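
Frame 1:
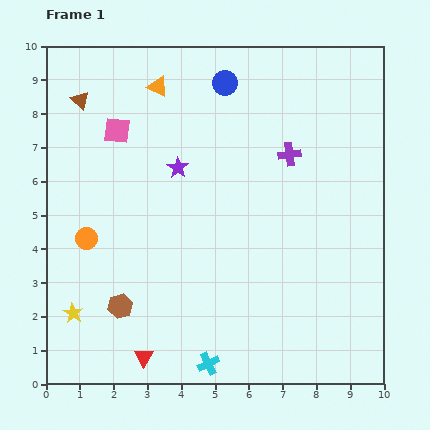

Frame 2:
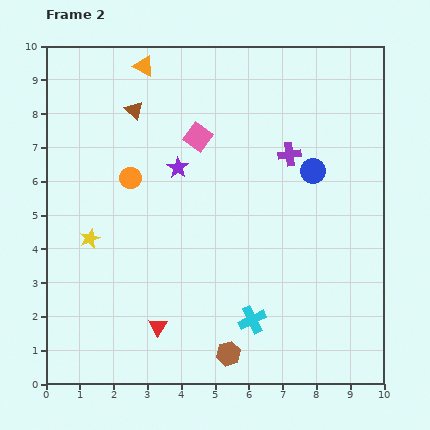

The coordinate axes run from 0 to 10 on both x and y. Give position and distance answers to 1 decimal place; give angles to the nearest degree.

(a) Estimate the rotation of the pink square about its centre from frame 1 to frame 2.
30° clockwise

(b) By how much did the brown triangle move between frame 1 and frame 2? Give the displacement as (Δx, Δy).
(1.6, -0.3)

The brown triangle was at (1.0, 8.4) in frame 1 and (2.6, 8.1) in frame 2.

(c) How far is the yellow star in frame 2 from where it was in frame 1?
2.3

The yellow star moved from (0.8, 2.1) to (1.3, 4.3), a distance of √(0.5² + 2.2²) ≈ 2.3.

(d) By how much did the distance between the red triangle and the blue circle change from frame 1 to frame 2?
-1.9

Distance in frame 1: 8.4. Distance in frame 2: 6.5.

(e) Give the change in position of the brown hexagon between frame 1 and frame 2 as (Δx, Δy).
(3.2, -1.4)

The brown hexagon was at (2.2, 2.3) in frame 1 and (5.4, 0.9) in frame 2.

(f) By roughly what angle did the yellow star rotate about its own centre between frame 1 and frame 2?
20° clockwise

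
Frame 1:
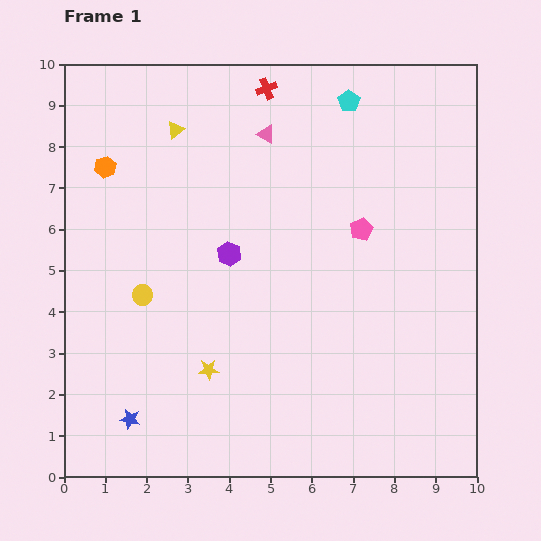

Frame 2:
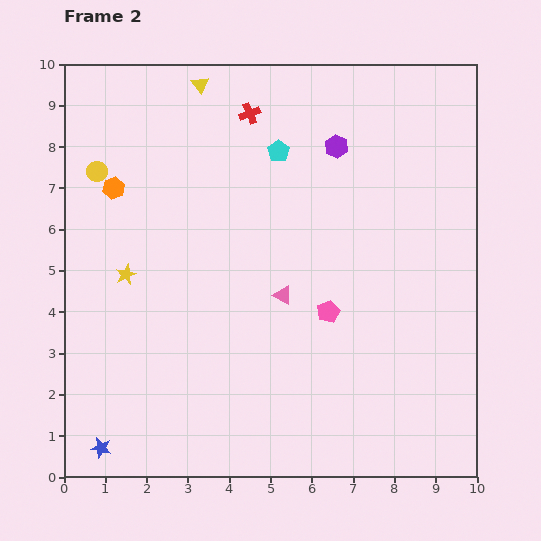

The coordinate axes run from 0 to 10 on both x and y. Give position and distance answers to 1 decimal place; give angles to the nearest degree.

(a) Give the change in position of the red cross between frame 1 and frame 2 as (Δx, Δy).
(-0.4, -0.6)

The red cross was at (4.9, 9.4) in frame 1 and (4.5, 8.8) in frame 2.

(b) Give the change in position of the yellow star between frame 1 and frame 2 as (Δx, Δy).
(-2.0, 2.3)

The yellow star was at (3.5, 2.6) in frame 1 and (1.5, 4.9) in frame 2.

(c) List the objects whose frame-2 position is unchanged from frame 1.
none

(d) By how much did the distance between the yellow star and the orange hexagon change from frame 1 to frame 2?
-3.4

Distance in frame 1: 5.5. Distance in frame 2: 2.1.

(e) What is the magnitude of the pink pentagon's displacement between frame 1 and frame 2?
2.2

The pink pentagon moved from (7.2, 6.0) to (6.4, 4.0), a distance of √(0.8² + 2.0²) ≈ 2.2.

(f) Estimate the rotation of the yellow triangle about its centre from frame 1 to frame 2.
30° counter-clockwise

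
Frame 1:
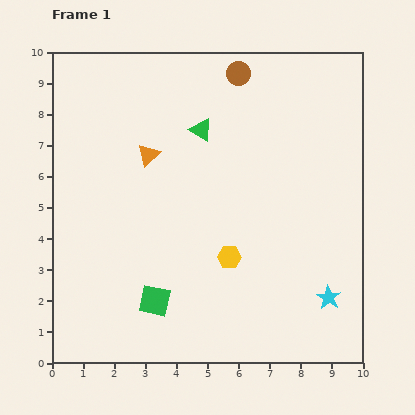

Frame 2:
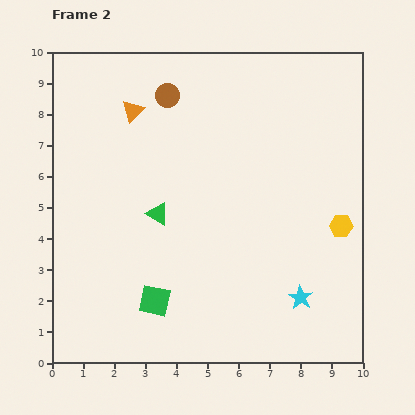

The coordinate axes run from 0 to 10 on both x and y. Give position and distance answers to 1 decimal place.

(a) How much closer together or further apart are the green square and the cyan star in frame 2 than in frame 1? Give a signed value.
-0.9

Distance in frame 1: 5.6. Distance in frame 2: 4.7.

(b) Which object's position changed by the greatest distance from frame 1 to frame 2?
the yellow hexagon

(moved 3.7; next 3.0)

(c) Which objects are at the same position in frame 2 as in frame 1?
the green square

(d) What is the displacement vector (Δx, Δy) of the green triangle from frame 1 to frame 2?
(-1.4, -2.7)

The green triangle was at (4.8, 7.5) in frame 1 and (3.4, 4.8) in frame 2.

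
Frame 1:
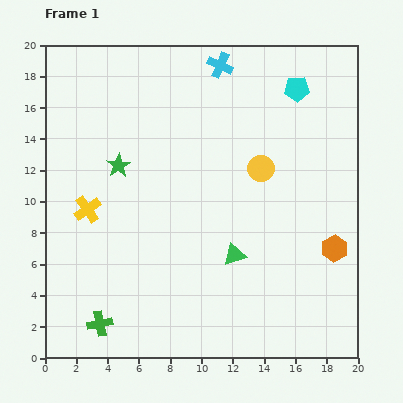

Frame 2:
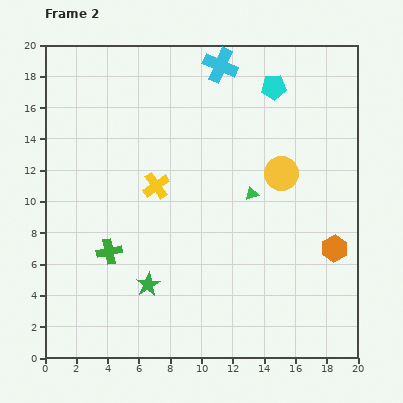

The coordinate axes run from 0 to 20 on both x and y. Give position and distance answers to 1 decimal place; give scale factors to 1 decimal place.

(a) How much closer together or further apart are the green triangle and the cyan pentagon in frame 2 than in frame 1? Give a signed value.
-4.4

Distance in frame 1: 11.3. Distance in frame 2: 6.9.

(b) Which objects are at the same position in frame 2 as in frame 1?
the cyan cross, the orange hexagon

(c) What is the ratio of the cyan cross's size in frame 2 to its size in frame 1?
1.4×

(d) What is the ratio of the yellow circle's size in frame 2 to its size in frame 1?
1.3×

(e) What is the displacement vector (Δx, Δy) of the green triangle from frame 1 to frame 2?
(1.1, 3.9)

The green triangle was at (12.1, 6.6) in frame 1 and (13.2, 10.5) in frame 2.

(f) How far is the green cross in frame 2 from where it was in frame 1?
4.6

The green cross moved from (3.5, 2.2) to (4.1, 6.8), a distance of √(0.6² + 4.6²) ≈ 4.6.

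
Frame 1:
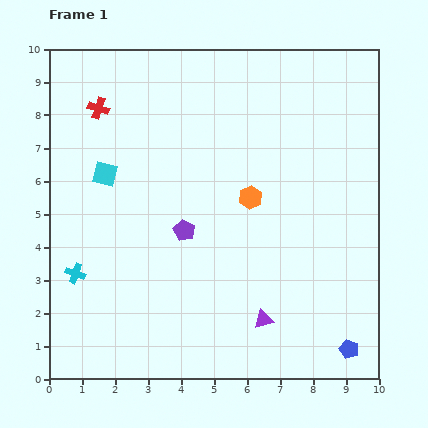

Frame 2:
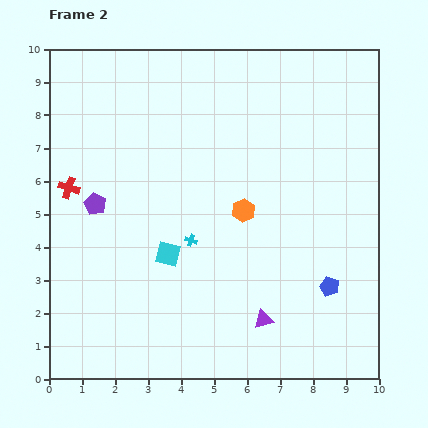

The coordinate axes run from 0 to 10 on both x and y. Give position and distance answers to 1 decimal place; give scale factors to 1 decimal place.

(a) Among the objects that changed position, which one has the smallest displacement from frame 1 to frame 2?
the orange hexagon

(moved 0.4)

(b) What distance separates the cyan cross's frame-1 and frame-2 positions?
3.6

The cyan cross moved from (0.8, 3.2) to (4.3, 4.2), a distance of √(3.5² + 1.0²) ≈ 3.6.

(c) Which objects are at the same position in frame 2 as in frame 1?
the purple triangle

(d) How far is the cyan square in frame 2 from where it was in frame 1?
3.1

The cyan square moved from (1.7, 6.2) to (3.6, 3.8), a distance of √(1.9² + 2.4²) ≈ 3.1.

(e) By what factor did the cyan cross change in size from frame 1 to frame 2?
0.6×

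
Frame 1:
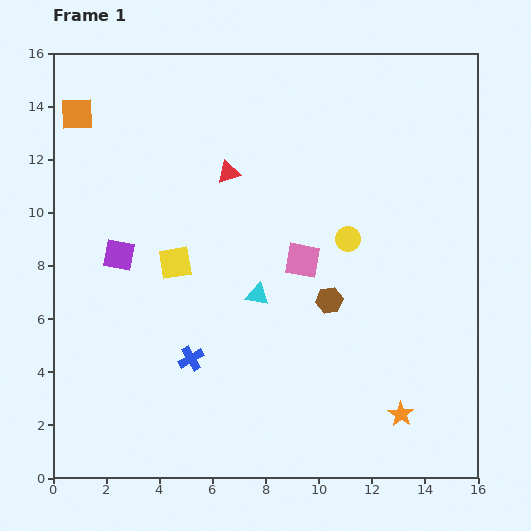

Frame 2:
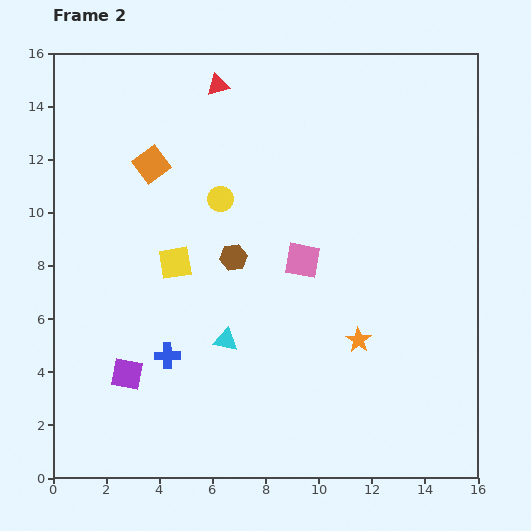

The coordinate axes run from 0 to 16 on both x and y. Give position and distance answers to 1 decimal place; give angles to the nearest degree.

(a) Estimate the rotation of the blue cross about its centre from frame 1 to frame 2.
29° clockwise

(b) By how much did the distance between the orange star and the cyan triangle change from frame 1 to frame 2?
-2.0

Distance in frame 1: 7.0. Distance in frame 2: 5.0.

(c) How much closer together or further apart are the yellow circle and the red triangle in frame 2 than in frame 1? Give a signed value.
-0.8

Distance in frame 1: 5.1. Distance in frame 2: 4.3.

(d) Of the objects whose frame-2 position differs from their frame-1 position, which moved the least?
the blue cross

(moved 0.9)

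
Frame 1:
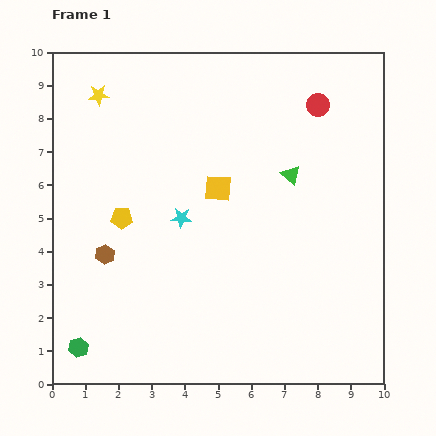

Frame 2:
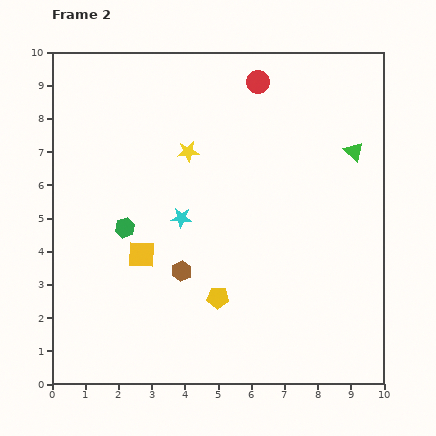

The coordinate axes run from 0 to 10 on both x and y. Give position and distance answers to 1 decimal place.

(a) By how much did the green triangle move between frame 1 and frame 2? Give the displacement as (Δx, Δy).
(1.9, 0.7)

The green triangle was at (7.2, 6.3) in frame 1 and (9.1, 7.0) in frame 2.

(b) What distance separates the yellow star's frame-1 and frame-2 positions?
3.2

The yellow star moved from (1.4, 8.7) to (4.1, 7.0), a distance of √(2.7² + 1.7²) ≈ 3.2.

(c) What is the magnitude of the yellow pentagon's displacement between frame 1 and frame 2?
3.8

The yellow pentagon moved from (2.1, 5.0) to (5.0, 2.6), a distance of √(2.9² + 2.4²) ≈ 3.8.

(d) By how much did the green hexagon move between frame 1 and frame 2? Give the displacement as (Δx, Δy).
(1.4, 3.6)

The green hexagon was at (0.8, 1.1) in frame 1 and (2.2, 4.7) in frame 2.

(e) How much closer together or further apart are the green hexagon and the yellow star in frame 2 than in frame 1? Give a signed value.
-4.6

Distance in frame 1: 7.6. Distance in frame 2: 3.0.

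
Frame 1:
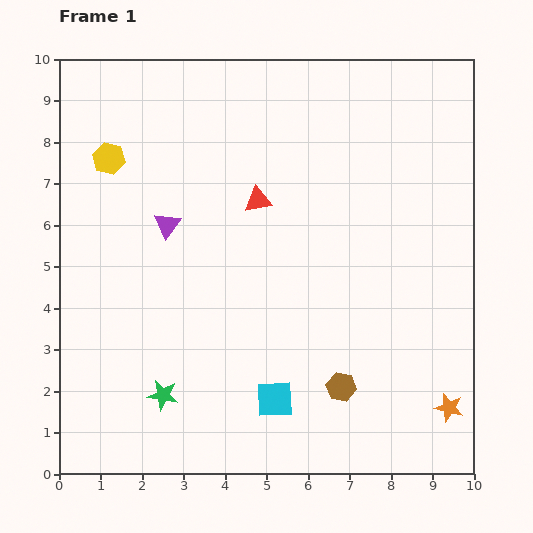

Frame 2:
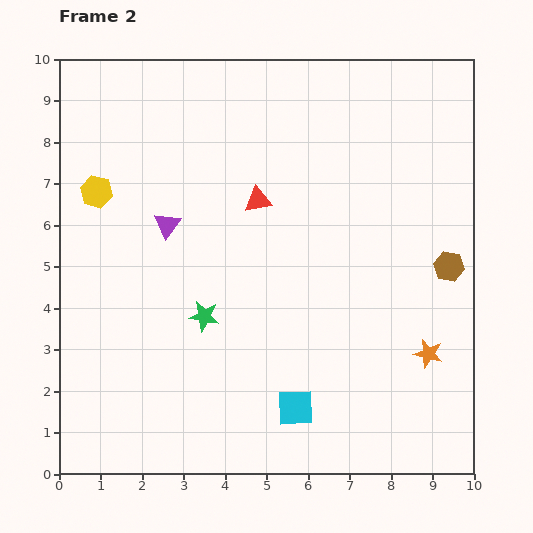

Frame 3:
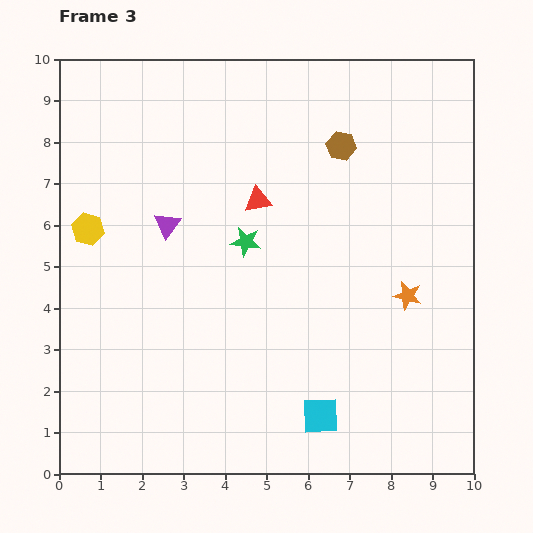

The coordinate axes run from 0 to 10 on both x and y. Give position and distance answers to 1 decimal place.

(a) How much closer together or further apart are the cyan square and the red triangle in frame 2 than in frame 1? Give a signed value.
+0.3

Distance in frame 1: 4.8. Distance in frame 2: 5.1.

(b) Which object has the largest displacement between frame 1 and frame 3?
the brown hexagon

(moved 5.8; next 4.2)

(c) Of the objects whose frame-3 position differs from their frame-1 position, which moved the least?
the cyan square

(moved 1.2)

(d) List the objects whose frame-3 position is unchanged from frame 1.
the purple triangle, the red triangle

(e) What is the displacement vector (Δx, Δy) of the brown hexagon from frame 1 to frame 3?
(0.0, 5.8)

The brown hexagon was at (6.8, 2.1) in frame 1 and (6.8, 7.9) in frame 3.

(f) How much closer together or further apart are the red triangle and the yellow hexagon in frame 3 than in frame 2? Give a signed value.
+0.3

Distance in frame 2: 3.9. Distance in frame 3: 4.2.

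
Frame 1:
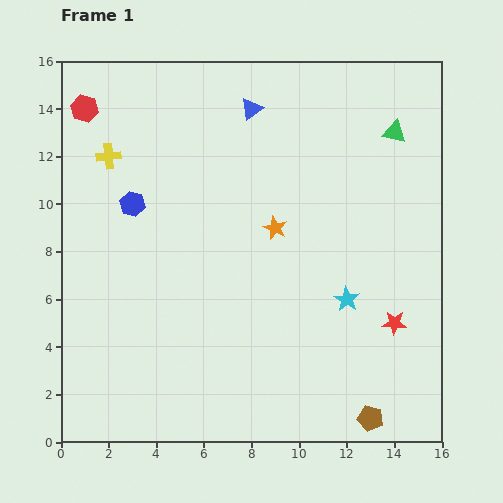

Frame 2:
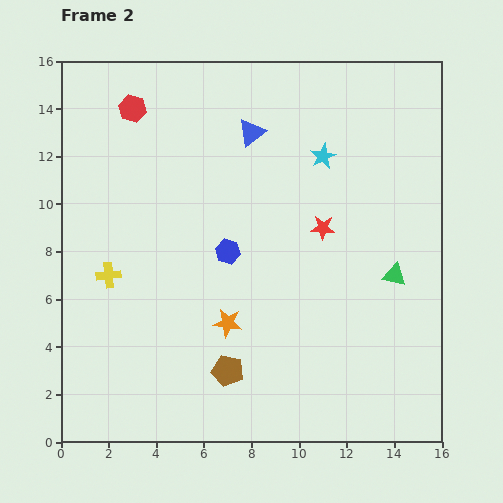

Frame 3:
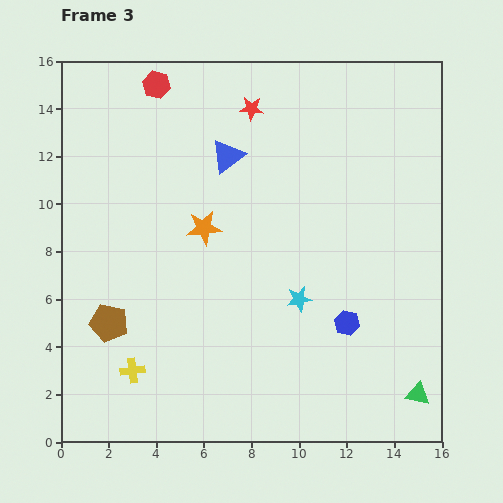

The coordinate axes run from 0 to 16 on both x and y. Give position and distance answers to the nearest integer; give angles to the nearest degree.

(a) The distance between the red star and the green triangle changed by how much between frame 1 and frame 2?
-4

Distance in frame 1: 8. Distance in frame 2: 4.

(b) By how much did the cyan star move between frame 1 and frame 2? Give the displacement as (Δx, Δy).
(-1, 6)

The cyan star was at (12, 6) in frame 1 and (11, 12) in frame 2.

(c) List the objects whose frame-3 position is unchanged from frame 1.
none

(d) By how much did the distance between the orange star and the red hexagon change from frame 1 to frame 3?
-3

Distance in frame 1: 9. Distance in frame 3: 6.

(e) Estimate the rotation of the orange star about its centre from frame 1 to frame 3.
30° counter-clockwise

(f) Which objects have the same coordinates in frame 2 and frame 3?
none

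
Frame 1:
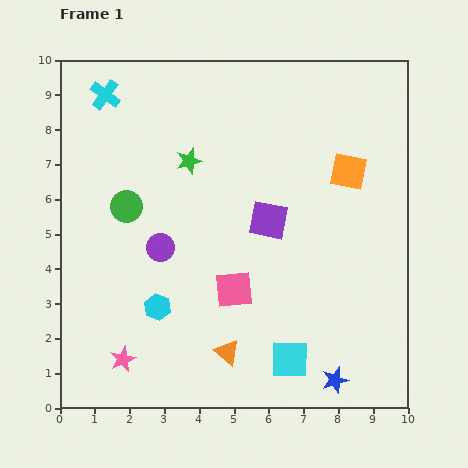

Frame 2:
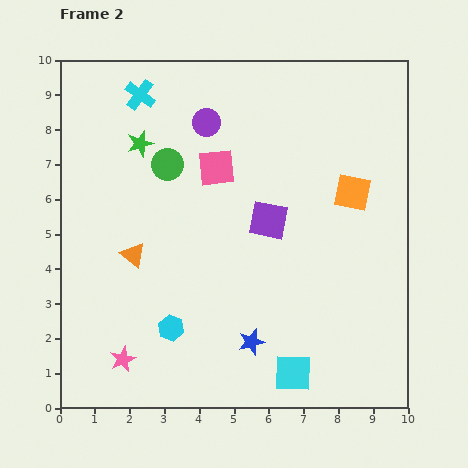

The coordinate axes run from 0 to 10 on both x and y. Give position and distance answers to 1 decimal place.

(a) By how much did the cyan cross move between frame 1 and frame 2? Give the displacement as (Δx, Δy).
(1.0, 0.0)

The cyan cross was at (1.3, 9.0) in frame 1 and (2.3, 9.0) in frame 2.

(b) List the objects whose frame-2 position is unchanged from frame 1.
the purple square, the pink star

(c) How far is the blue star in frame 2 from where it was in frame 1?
2.6

The blue star moved from (7.9, 0.8) to (5.5, 1.9), a distance of √(2.4² + 1.1²) ≈ 2.6.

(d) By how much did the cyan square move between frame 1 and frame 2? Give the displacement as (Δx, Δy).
(0.1, -0.4)

The cyan square was at (6.6, 1.4) in frame 1 and (6.7, 1.0) in frame 2.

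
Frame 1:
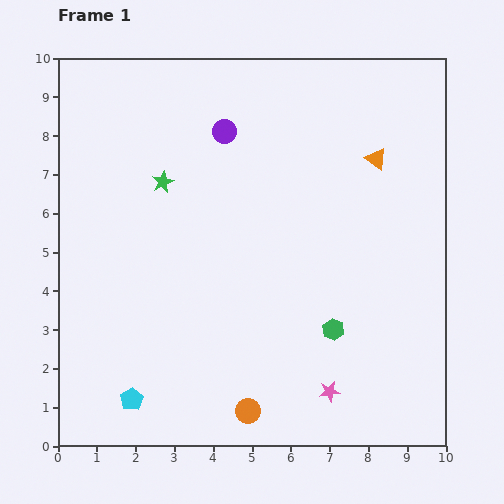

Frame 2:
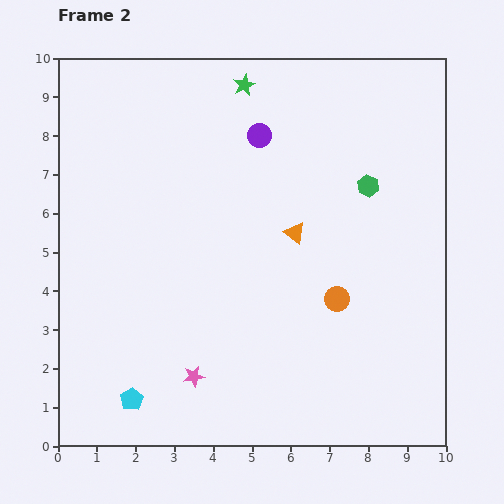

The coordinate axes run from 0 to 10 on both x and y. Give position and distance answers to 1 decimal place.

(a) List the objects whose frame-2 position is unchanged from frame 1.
the cyan pentagon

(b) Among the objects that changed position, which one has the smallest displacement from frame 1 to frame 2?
the purple circle

(moved 0.9)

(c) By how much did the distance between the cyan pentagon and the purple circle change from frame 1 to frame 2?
+0.3

Distance in frame 1: 7.3. Distance in frame 2: 7.6.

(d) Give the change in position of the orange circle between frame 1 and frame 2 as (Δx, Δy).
(2.3, 2.9)

The orange circle was at (4.9, 0.9) in frame 1 and (7.2, 3.8) in frame 2.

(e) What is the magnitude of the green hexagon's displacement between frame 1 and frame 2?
3.8

The green hexagon moved from (7.1, 3.0) to (8.0, 6.7), a distance of √(0.9² + 3.7²) ≈ 3.8.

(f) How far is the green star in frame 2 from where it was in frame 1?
3.3

The green star moved from (2.7, 6.8) to (4.8, 9.3), a distance of √(2.1² + 2.5²) ≈ 3.3.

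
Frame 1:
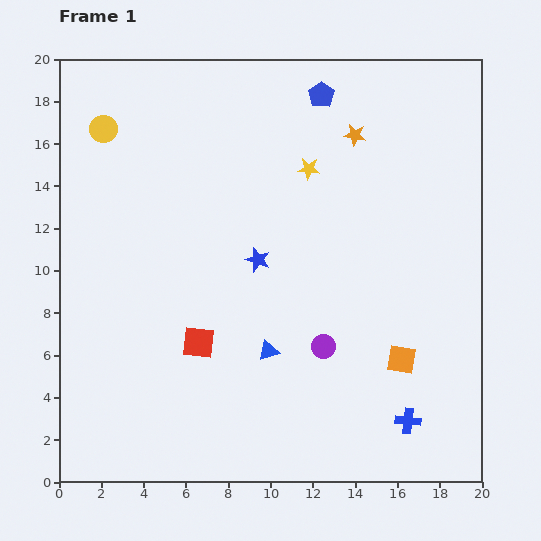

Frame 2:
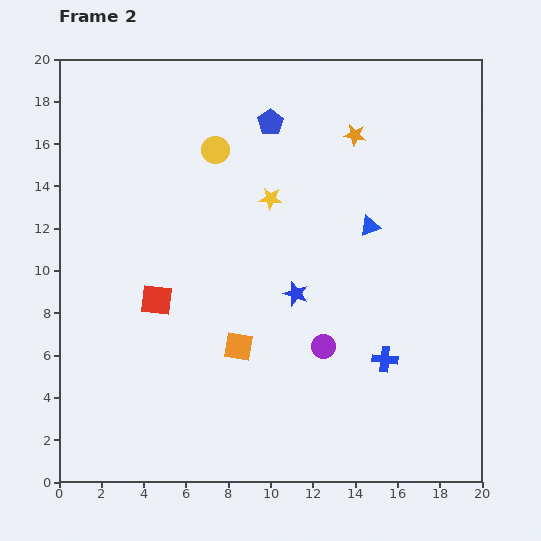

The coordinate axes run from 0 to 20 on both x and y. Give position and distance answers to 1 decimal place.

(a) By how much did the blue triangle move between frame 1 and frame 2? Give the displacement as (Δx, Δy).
(4.8, 5.9)

The blue triangle was at (9.9, 6.2) in frame 1 and (14.7, 12.1) in frame 2.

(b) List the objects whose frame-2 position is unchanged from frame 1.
the purple circle, the orange star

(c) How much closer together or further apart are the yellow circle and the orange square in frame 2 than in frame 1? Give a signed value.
-8.4

Distance in frame 1: 17.8. Distance in frame 2: 9.4.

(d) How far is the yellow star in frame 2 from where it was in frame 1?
2.3

The yellow star moved from (11.8, 14.8) to (10.0, 13.4), a distance of √(1.8² + 1.4²) ≈ 2.3.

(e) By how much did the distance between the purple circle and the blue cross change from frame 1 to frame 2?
-2.3

Distance in frame 1: 5.3. Distance in frame 2: 3.0.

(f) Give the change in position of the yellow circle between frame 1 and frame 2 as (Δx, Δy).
(5.3, -1.0)

The yellow circle was at (2.1, 16.7) in frame 1 and (7.4, 15.7) in frame 2.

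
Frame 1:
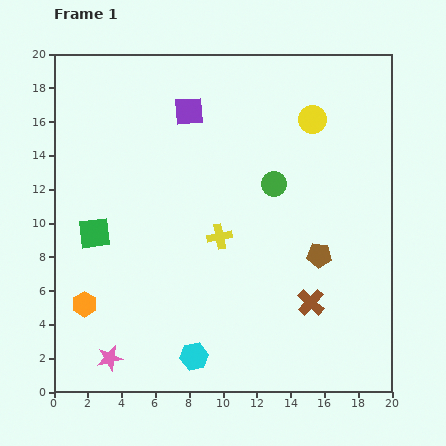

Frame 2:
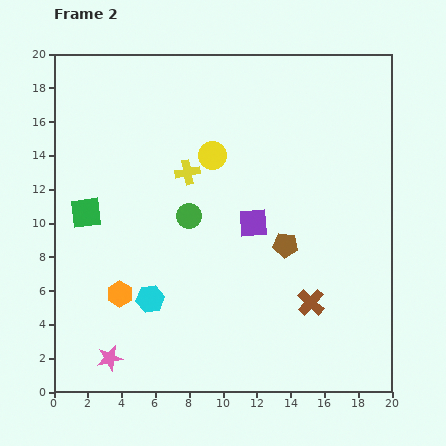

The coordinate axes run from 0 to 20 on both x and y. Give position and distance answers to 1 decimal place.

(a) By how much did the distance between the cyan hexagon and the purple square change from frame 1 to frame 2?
-6.9

Distance in frame 1: 14.5. Distance in frame 2: 7.6.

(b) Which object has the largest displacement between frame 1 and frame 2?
the purple square

(moved 7.6; next 6.3)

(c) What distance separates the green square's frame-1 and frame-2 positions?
1.3

The green square moved from (2.4, 9.4) to (1.9, 10.6), a distance of √(0.5² + 1.2²) ≈ 1.3.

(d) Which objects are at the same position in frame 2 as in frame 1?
the pink star, the brown cross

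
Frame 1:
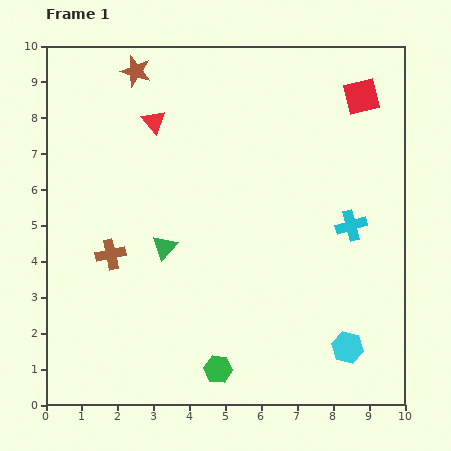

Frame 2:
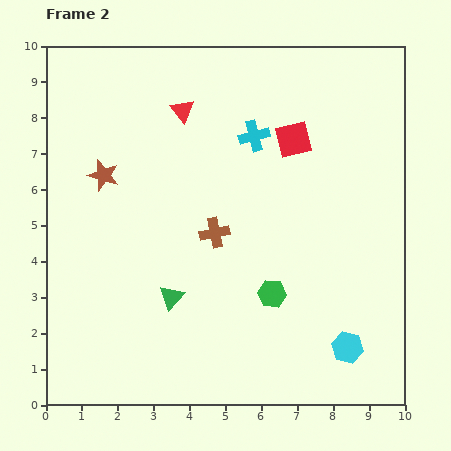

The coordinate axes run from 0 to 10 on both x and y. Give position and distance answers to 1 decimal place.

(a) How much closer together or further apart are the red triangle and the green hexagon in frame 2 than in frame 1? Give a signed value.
-1.4

Distance in frame 1: 7.1. Distance in frame 2: 5.7.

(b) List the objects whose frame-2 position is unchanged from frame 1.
the cyan hexagon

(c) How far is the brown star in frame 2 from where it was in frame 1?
3.0

The brown star moved from (2.5, 9.3) to (1.6, 6.4), a distance of √(0.9² + 2.9²) ≈ 3.0.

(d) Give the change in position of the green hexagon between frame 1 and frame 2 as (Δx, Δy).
(1.5, 2.1)

The green hexagon was at (4.8, 1.0) in frame 1 and (6.3, 3.1) in frame 2.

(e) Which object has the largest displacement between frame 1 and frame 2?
the cyan cross

(moved 3.7; next 3.0)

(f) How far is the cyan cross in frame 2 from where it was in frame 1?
3.7

The cyan cross moved from (8.5, 5.0) to (5.8, 7.5), a distance of √(2.7² + 2.5²) ≈ 3.7.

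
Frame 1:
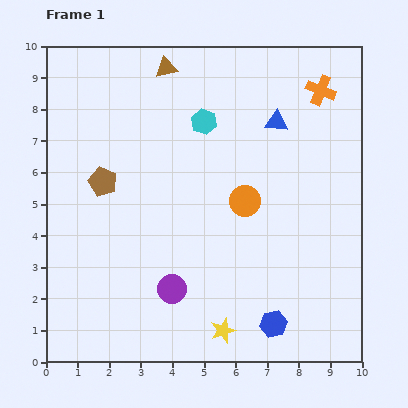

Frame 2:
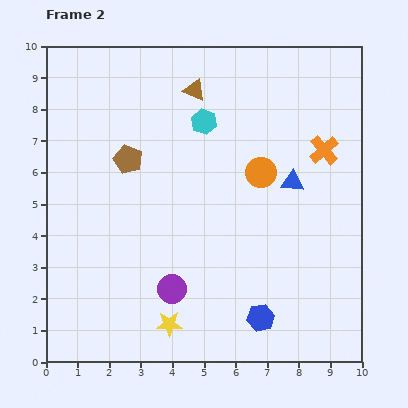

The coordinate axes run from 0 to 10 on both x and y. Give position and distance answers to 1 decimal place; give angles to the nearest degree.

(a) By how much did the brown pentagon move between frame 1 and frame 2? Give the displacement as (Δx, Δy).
(0.8, 0.7)

The brown pentagon was at (1.8, 5.7) in frame 1 and (2.6, 6.4) in frame 2.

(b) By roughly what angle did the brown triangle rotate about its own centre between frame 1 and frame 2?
36° clockwise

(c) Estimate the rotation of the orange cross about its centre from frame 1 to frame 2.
28° clockwise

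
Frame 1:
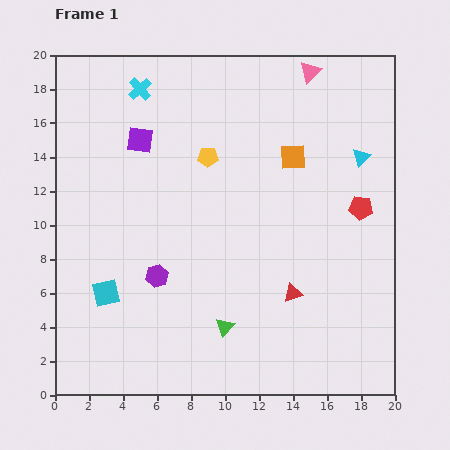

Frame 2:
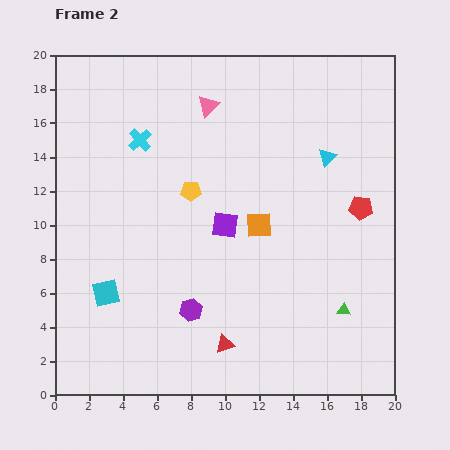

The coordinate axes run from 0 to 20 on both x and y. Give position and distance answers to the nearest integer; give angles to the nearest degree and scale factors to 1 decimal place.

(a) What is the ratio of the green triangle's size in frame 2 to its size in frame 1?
0.7×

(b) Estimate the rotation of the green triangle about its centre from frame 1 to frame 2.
54° clockwise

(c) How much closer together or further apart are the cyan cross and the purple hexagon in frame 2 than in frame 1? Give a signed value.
-1

Distance in frame 1: 11. Distance in frame 2: 10.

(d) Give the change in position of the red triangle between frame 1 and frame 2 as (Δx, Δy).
(-4, -3)

The red triangle was at (14, 6) in frame 1 and (10, 3) in frame 2.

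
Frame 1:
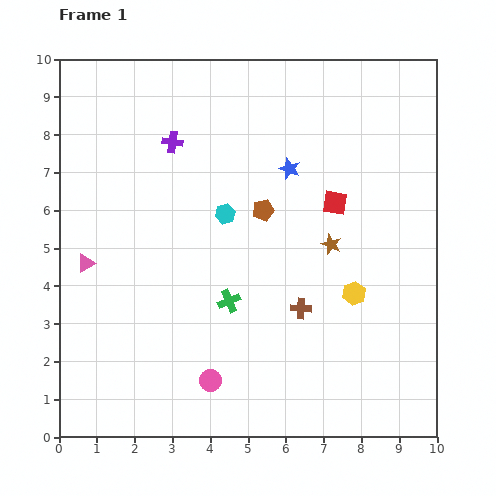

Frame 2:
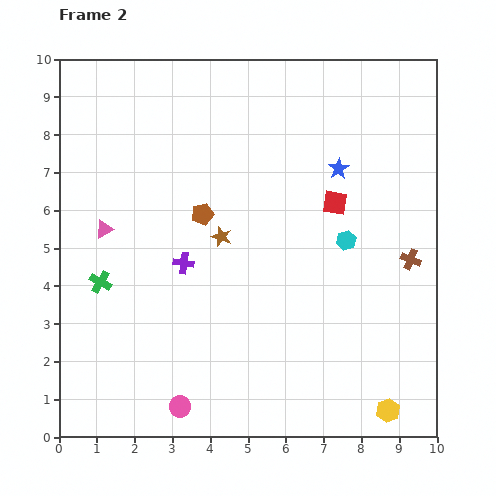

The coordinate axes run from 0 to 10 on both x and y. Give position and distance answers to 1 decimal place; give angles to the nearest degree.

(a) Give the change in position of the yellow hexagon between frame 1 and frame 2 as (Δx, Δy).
(0.9, -3.1)

The yellow hexagon was at (7.8, 3.8) in frame 1 and (8.7, 0.7) in frame 2.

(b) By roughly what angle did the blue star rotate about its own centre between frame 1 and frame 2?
19° clockwise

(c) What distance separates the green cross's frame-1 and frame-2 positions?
3.4

The green cross moved from (4.5, 3.6) to (1.1, 4.1), a distance of √(3.4² + 0.5²) ≈ 3.4.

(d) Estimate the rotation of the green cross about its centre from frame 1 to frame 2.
38° counter-clockwise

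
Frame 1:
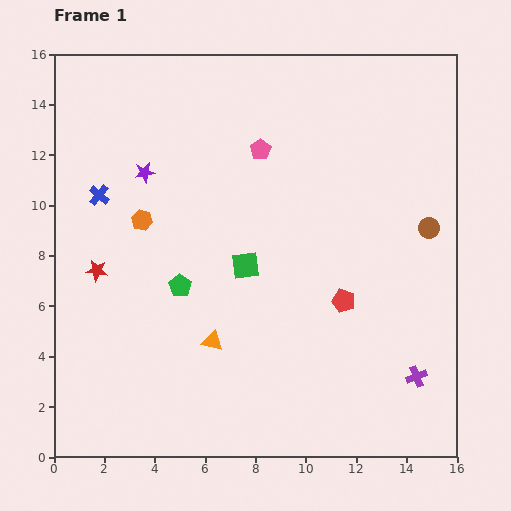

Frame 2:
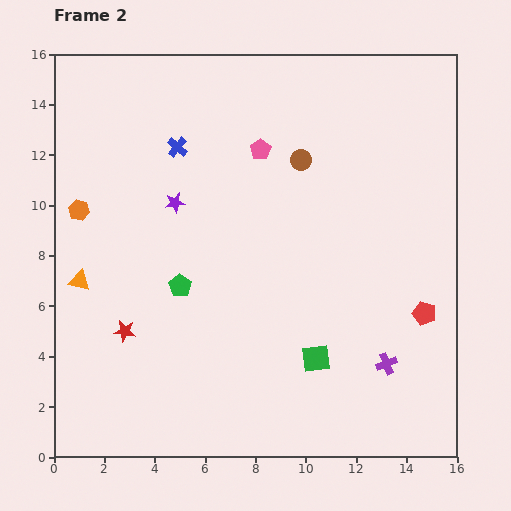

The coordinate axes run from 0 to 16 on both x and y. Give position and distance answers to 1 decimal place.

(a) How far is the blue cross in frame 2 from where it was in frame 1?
3.6

The blue cross moved from (1.8, 10.4) to (4.9, 12.3), a distance of √(3.1² + 1.9²) ≈ 3.6.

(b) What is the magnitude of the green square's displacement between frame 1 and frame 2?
4.6

The green square moved from (7.6, 7.6) to (10.4, 3.9), a distance of √(2.8² + 3.7²) ≈ 4.6.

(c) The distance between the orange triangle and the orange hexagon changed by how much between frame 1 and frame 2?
-2.8

Distance in frame 1: 5.6. Distance in frame 2: 2.8.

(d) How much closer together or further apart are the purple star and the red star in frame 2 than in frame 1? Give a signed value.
+1.2

Distance in frame 1: 4.3. Distance in frame 2: 5.5.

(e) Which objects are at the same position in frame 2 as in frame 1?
the green pentagon, the pink pentagon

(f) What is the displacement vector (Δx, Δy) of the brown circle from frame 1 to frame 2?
(-5.1, 2.7)

The brown circle was at (14.9, 9.1) in frame 1 and (9.8, 11.8) in frame 2.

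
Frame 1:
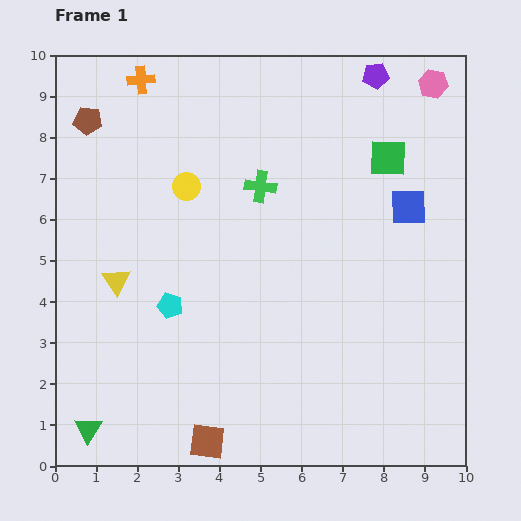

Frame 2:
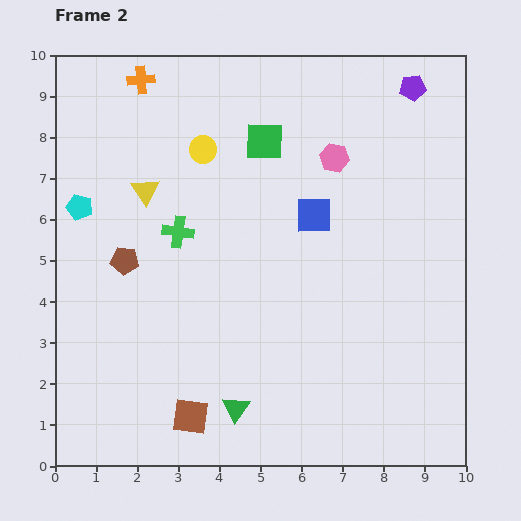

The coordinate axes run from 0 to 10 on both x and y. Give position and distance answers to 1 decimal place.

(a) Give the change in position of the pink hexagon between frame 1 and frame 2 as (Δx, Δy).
(-2.4, -1.8)

The pink hexagon was at (9.2, 9.3) in frame 1 and (6.8, 7.5) in frame 2.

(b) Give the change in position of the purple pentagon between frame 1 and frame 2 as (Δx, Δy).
(0.9, -0.3)

The purple pentagon was at (7.8, 9.5) in frame 1 and (8.7, 9.2) in frame 2.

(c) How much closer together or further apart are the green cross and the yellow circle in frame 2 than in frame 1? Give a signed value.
+0.3

Distance in frame 1: 1.8. Distance in frame 2: 2.1.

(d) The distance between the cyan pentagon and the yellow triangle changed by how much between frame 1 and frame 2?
+0.2

Distance in frame 1: 1.4. Distance in frame 2: 1.6.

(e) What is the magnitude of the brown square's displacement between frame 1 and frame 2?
0.7

The brown square moved from (3.7, 0.6) to (3.3, 1.2), a distance of √(0.4² + 0.6²) ≈ 0.7.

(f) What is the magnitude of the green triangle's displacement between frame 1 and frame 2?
3.6

The green triangle moved from (0.8, 0.9) to (4.4, 1.4), a distance of √(3.6² + 0.5²) ≈ 3.6.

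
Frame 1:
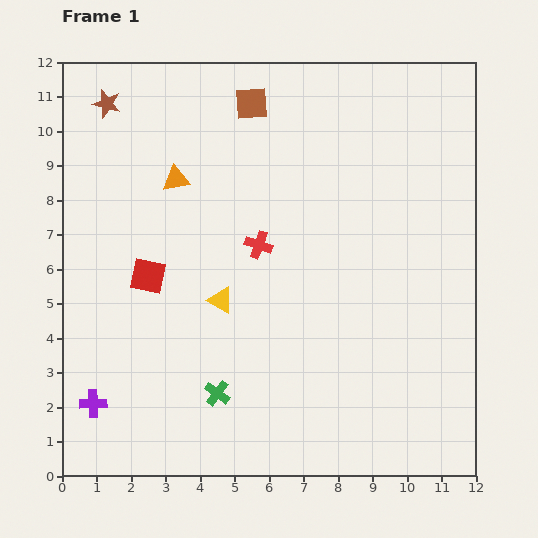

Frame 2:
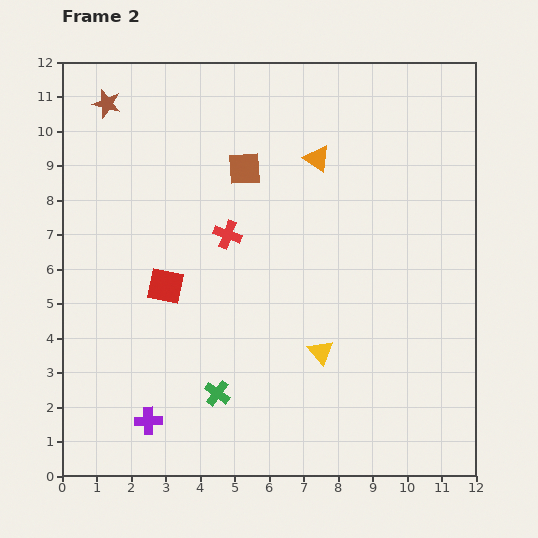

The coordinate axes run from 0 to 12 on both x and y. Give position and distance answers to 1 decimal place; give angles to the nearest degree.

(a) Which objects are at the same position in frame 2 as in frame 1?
the brown star, the green cross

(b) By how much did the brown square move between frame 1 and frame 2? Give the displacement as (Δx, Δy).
(-0.2, -1.9)

The brown square was at (5.5, 10.8) in frame 1 and (5.3, 8.9) in frame 2.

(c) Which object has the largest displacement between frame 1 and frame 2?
the orange triangle

(moved 4.1; next 3.3)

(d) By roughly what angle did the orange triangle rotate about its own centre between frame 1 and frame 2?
45° clockwise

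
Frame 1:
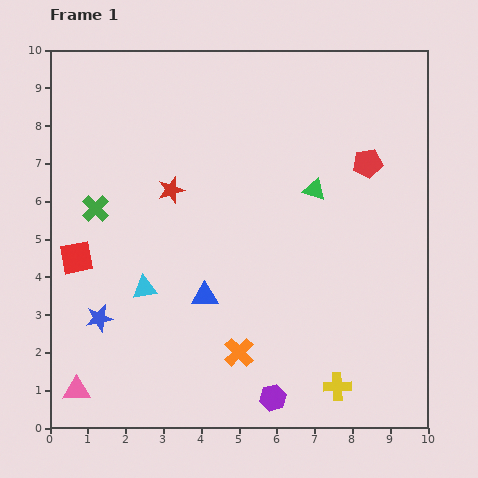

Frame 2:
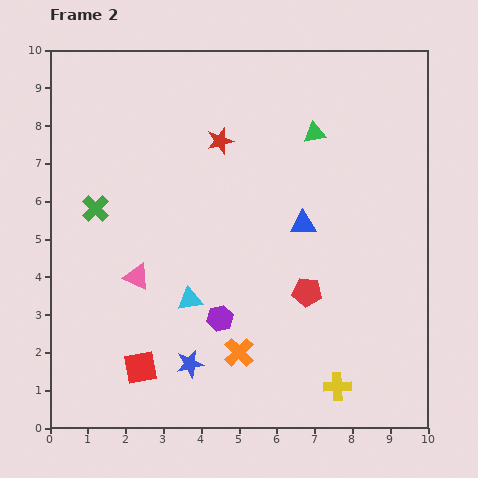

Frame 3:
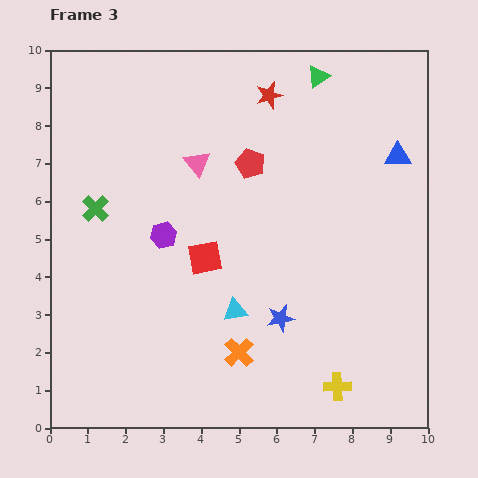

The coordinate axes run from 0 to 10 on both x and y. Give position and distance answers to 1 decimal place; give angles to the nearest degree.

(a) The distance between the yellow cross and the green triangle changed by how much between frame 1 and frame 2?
+1.5

Distance in frame 1: 5.2. Distance in frame 2: 6.7.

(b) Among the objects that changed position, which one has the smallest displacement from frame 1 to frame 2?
the cyan triangle

(moved 1.2)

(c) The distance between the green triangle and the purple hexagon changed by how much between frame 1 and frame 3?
+0.3

Distance in frame 1: 5.6. Distance in frame 3: 5.9.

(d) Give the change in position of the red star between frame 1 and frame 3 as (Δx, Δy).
(2.6, 2.5)

The red star was at (3.2, 6.3) in frame 1 and (5.8, 8.8) in frame 3.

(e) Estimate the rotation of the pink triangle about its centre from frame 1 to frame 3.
51° clockwise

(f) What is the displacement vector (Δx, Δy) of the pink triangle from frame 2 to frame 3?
(1.6, 3.0)

The pink triangle was at (2.3, 4.0) in frame 2 and (3.9, 7.0) in frame 3.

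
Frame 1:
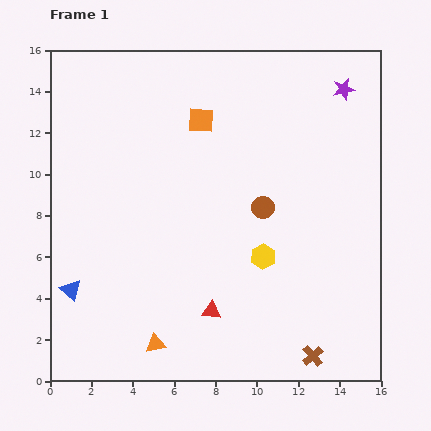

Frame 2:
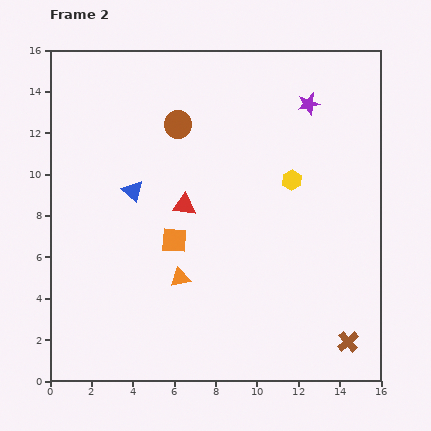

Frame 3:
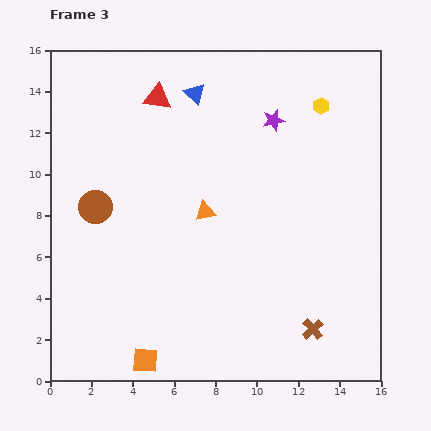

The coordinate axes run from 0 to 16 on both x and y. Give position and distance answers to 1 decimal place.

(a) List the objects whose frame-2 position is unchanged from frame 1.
none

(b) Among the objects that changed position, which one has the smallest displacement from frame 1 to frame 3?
the brown cross

(moved 1.3)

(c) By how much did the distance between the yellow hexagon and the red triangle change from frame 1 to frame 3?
+4.3

Distance in frame 1: 3.6. Distance in frame 3: 7.9.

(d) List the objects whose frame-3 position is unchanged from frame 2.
none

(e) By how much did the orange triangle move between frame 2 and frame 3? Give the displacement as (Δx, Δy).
(1.2, 3.2)

The orange triangle was at (6.3, 5.0) in frame 2 and (7.5, 8.2) in frame 3.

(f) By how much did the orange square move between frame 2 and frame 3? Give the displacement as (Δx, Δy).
(-1.4, -5.8)

The orange square was at (6.0, 6.8) in frame 2 and (4.6, 1.0) in frame 3.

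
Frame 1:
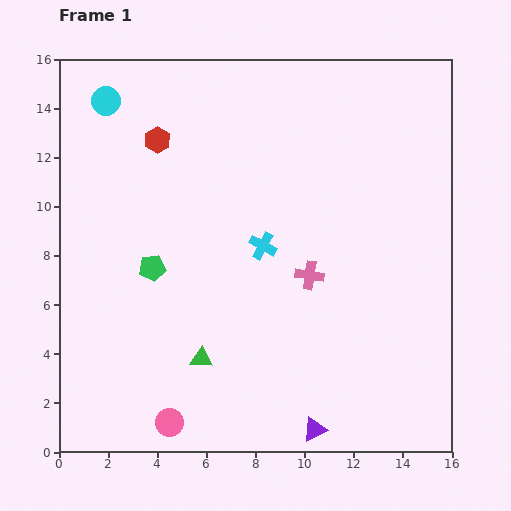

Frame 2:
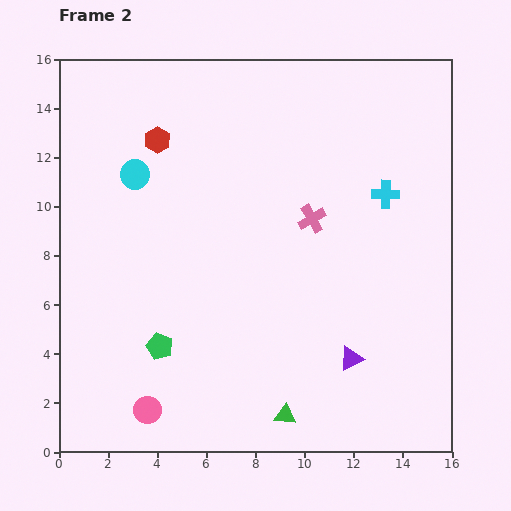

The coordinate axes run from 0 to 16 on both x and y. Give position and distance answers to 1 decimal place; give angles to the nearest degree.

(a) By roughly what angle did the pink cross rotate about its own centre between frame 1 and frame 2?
38° counter-clockwise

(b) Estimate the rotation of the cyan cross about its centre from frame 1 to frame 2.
28° counter-clockwise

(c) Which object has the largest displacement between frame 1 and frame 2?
the cyan cross

(moved 5.4; next 4.1)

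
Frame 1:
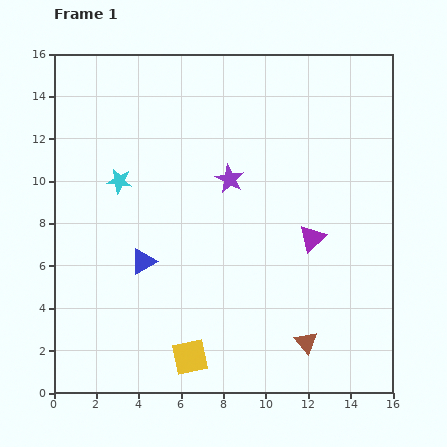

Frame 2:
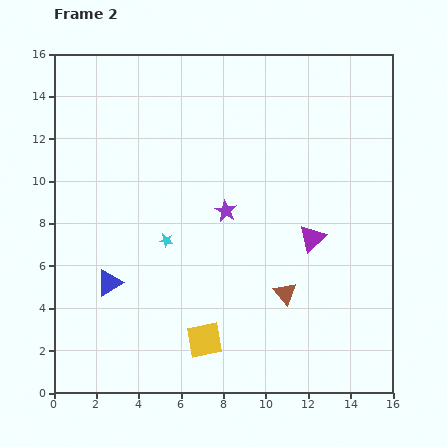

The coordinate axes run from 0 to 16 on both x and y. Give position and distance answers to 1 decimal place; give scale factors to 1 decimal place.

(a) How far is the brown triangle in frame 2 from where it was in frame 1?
2.5

The brown triangle moved from (11.9, 2.4) to (10.9, 4.7), a distance of √(1.0² + 2.3²) ≈ 2.5.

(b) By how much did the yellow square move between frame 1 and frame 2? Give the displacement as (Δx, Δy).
(0.7, 0.8)

The yellow square was at (6.4, 1.7) in frame 1 and (7.1, 2.5) in frame 2.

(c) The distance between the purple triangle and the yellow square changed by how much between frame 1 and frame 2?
-1.1

Distance in frame 1: 8.1. Distance in frame 2: 7.0.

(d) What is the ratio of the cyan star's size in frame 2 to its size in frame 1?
0.6×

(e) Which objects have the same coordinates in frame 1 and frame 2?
the purple triangle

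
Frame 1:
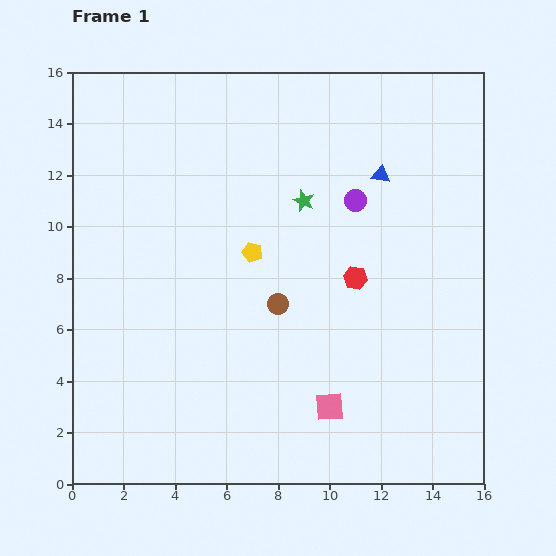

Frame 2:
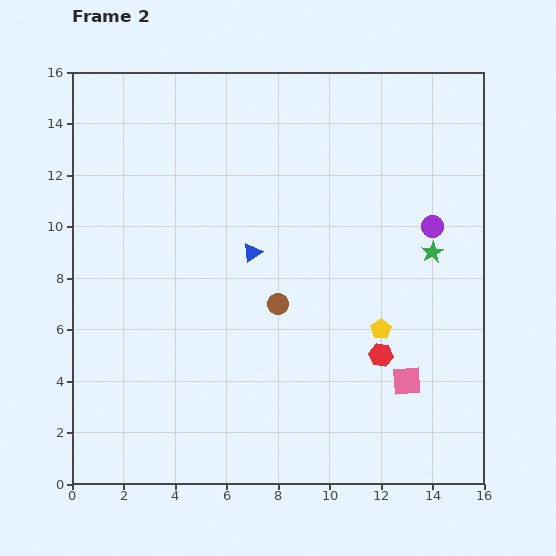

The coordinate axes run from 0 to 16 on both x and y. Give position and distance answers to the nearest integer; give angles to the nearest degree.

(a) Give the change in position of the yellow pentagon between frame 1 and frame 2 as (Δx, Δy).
(5, -3)

The yellow pentagon was at (7, 9) in frame 1 and (12, 6) in frame 2.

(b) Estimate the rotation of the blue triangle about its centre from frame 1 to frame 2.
45° counter-clockwise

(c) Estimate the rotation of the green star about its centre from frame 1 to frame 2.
20° clockwise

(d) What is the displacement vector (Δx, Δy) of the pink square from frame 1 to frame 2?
(3, 1)

The pink square was at (10, 3) in frame 1 and (13, 4) in frame 2.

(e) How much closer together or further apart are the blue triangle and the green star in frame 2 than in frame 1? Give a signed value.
+4

Distance in frame 1: 3. Distance in frame 2: 7.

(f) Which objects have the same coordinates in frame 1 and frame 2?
the brown circle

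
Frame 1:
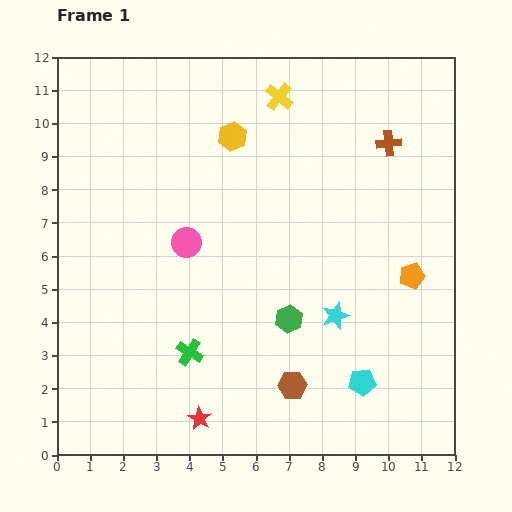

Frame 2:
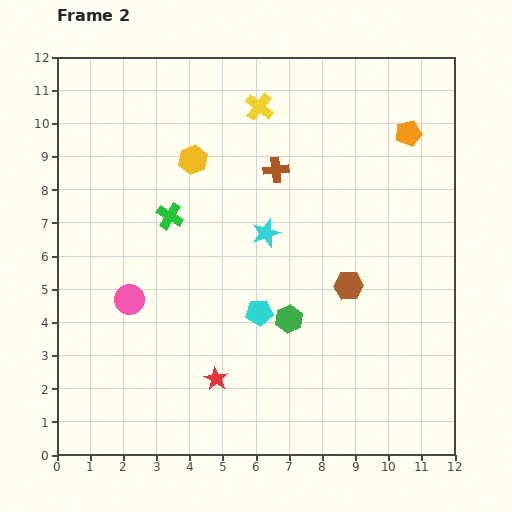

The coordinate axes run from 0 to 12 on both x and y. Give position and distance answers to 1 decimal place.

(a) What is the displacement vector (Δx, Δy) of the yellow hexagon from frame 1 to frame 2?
(-1.2, -0.7)

The yellow hexagon was at (5.3, 9.6) in frame 1 and (4.1, 8.9) in frame 2.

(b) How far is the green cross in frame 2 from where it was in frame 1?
4.1

The green cross moved from (4.0, 3.1) to (3.4, 7.2), a distance of √(0.6² + 4.1²) ≈ 4.1.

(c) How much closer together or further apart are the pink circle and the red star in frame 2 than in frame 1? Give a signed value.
-1.8

Distance in frame 1: 5.3. Distance in frame 2: 3.5.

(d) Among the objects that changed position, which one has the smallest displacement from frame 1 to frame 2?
the yellow cross

(moved 0.7)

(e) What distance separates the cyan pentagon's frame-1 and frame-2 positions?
3.7

The cyan pentagon moved from (9.2, 2.2) to (6.1, 4.3), a distance of √(3.1² + 2.1²) ≈ 3.7.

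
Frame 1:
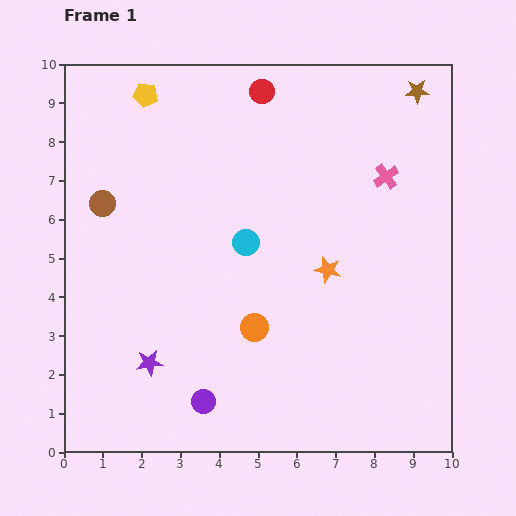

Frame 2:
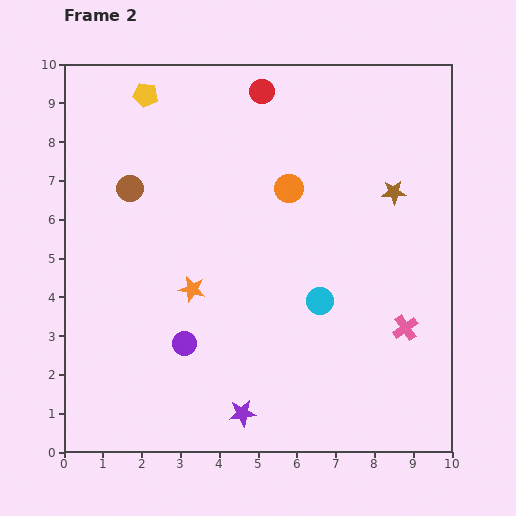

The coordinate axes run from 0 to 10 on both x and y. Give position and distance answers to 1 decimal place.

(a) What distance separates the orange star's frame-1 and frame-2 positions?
3.5

The orange star moved from (6.8, 4.7) to (3.3, 4.2), a distance of √(3.5² + 0.5²) ≈ 3.5.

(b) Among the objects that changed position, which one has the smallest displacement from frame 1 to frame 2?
the brown circle

(moved 0.8)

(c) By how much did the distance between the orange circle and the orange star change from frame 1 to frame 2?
+1.2

Distance in frame 1: 2.4. Distance in frame 2: 3.6.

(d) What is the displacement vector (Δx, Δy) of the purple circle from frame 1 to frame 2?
(-0.5, 1.5)

The purple circle was at (3.6, 1.3) in frame 1 and (3.1, 2.8) in frame 2.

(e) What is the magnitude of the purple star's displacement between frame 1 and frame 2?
2.7

The purple star moved from (2.2, 2.3) to (4.6, 1.0), a distance of √(2.4² + 1.3²) ≈ 2.7.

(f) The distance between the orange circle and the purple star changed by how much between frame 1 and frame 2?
+3.1

Distance in frame 1: 2.8. Distance in frame 2: 5.9.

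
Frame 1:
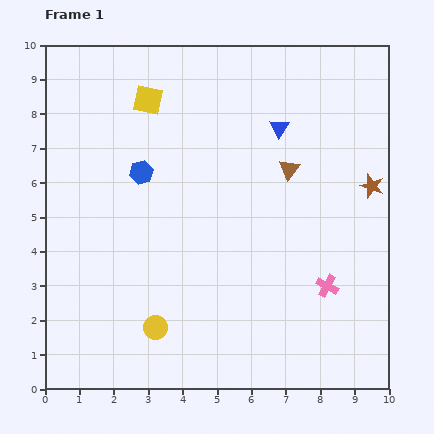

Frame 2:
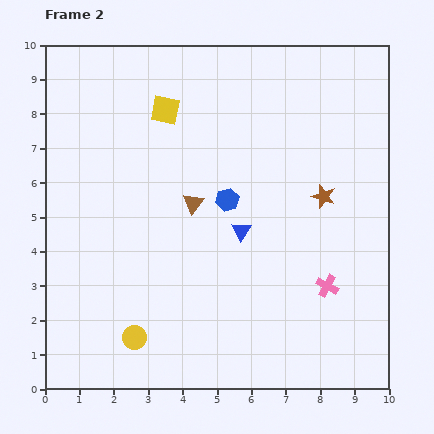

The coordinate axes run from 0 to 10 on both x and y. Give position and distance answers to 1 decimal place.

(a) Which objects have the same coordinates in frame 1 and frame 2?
the pink cross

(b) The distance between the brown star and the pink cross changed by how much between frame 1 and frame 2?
-0.6

Distance in frame 1: 3.2. Distance in frame 2: 2.6.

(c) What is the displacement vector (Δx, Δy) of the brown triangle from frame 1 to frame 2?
(-2.8, -1.0)

The brown triangle was at (7.1, 6.4) in frame 1 and (4.3, 5.4) in frame 2.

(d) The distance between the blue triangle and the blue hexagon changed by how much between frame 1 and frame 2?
-3.2

Distance in frame 1: 4.2. Distance in frame 2: 1.0.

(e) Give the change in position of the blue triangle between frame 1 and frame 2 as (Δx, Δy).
(-1.1, -3.0)

The blue triangle was at (6.8, 7.6) in frame 1 and (5.7, 4.6) in frame 2.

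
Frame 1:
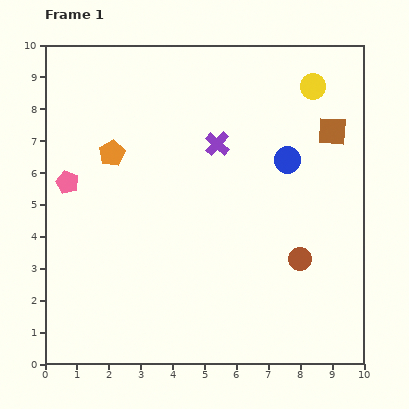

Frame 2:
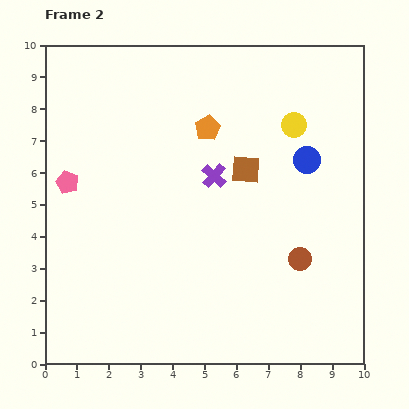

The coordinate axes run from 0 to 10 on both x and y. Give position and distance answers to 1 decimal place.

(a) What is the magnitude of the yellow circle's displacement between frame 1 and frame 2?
1.3

The yellow circle moved from (8.4, 8.7) to (7.8, 7.5), a distance of √(0.6² + 1.2²) ≈ 1.3.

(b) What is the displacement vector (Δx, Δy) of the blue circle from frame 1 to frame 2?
(0.6, 0.0)

The blue circle was at (7.6, 6.4) in frame 1 and (8.2, 6.4) in frame 2.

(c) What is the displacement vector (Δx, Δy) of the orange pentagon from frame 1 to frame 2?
(3.0, 0.8)

The orange pentagon was at (2.1, 6.6) in frame 1 and (5.1, 7.4) in frame 2.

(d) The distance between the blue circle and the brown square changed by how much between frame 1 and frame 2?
+0.2

Distance in frame 1: 1.7. Distance in frame 2: 1.9.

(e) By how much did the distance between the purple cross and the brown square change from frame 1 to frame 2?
-2.6

Distance in frame 1: 3.6. Distance in frame 2: 1.0.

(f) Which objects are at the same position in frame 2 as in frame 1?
the pink pentagon, the brown circle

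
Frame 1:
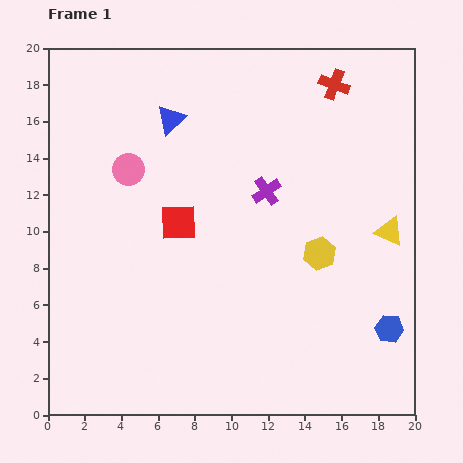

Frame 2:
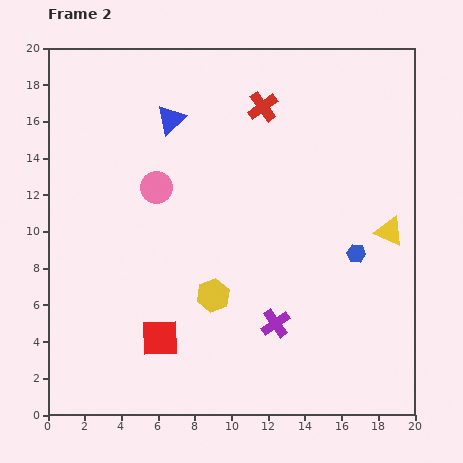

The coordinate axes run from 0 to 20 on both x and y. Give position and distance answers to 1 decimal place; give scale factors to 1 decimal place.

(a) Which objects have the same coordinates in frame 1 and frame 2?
the yellow triangle, the blue triangle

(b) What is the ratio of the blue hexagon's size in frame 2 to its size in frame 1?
0.7×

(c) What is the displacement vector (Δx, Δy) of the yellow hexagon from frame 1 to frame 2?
(-5.8, -2.3)

The yellow hexagon was at (14.8, 8.8) in frame 1 and (9.0, 6.5) in frame 2.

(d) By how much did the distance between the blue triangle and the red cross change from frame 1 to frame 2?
-4.1

Distance in frame 1: 9.1. Distance in frame 2: 5.0.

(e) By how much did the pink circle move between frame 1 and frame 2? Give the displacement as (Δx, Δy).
(1.5, -1.0)

The pink circle was at (4.4, 13.4) in frame 1 and (5.9, 12.4) in frame 2.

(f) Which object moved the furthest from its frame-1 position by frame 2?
the purple cross

(moved 7.2; next 6.4)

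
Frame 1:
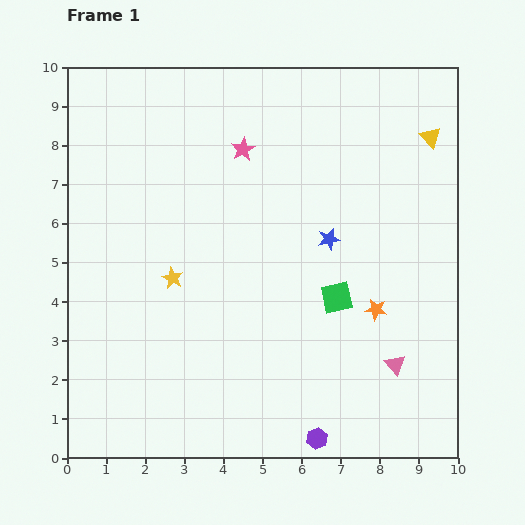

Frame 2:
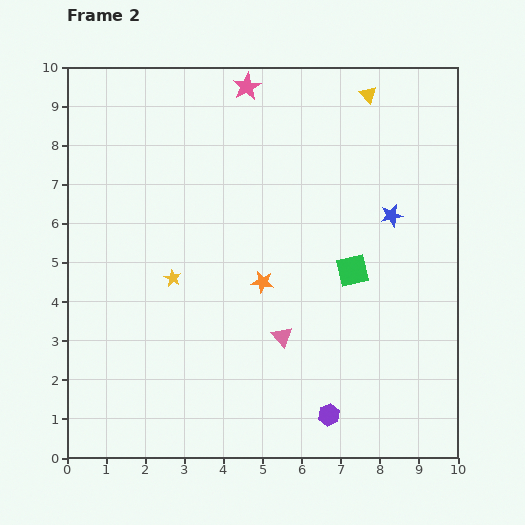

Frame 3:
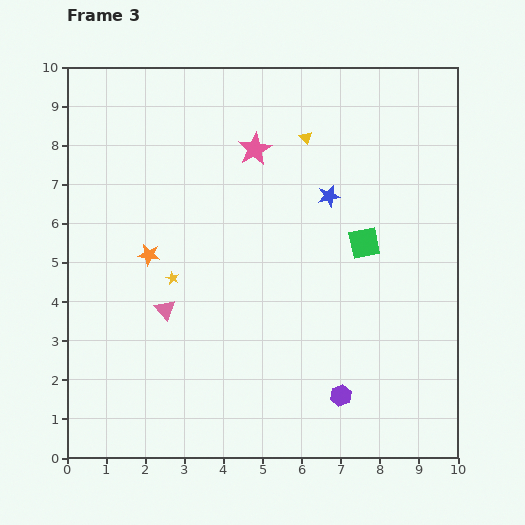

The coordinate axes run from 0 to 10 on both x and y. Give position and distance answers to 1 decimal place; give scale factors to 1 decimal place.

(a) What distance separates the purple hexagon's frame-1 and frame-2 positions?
0.7

The purple hexagon moved from (6.4, 0.5) to (6.7, 1.1), a distance of √(0.3² + 0.6²) ≈ 0.7.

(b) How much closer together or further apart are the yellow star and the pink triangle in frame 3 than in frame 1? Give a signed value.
-5.3

Distance in frame 1: 6.1. Distance in frame 3: 0.8.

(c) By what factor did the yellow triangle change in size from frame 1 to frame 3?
0.6×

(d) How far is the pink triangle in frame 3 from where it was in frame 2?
3.1

The pink triangle moved from (5.5, 3.1) to (2.5, 3.8), a distance of √(3.0² + 0.7²) ≈ 3.1.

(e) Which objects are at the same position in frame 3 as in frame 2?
the yellow star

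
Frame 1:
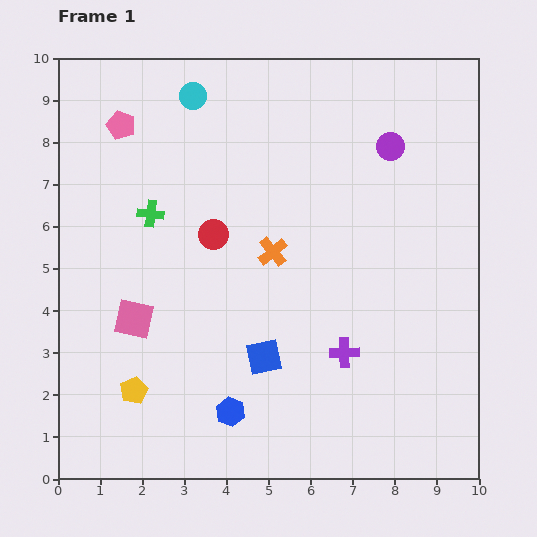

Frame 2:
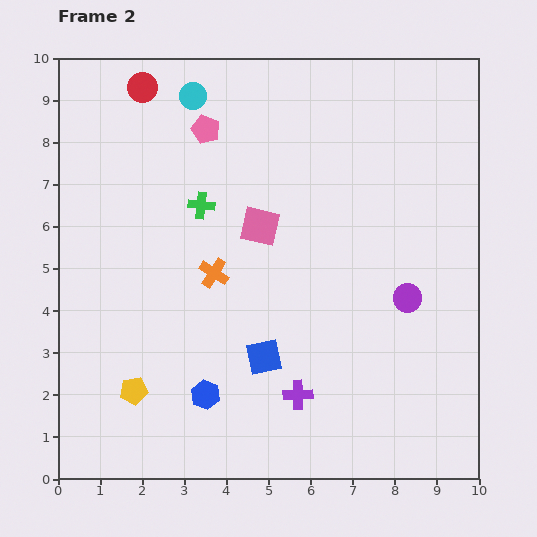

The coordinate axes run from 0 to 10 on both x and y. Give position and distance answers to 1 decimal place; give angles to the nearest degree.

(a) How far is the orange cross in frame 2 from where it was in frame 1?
1.5

The orange cross moved from (5.1, 5.4) to (3.7, 4.9), a distance of √(1.4² + 0.5²) ≈ 1.5.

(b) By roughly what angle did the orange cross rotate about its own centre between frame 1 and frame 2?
18° counter-clockwise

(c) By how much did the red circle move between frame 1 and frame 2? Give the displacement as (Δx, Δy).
(-1.7, 3.5)

The red circle was at (3.7, 5.8) in frame 1 and (2.0, 9.3) in frame 2.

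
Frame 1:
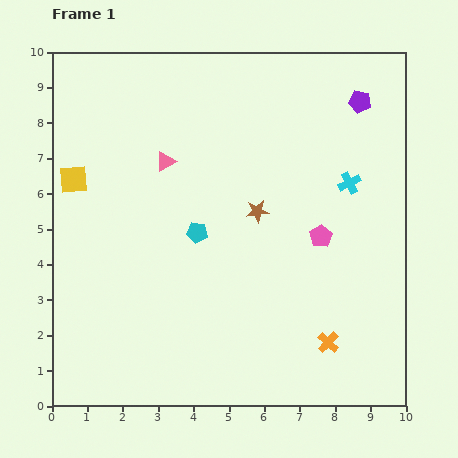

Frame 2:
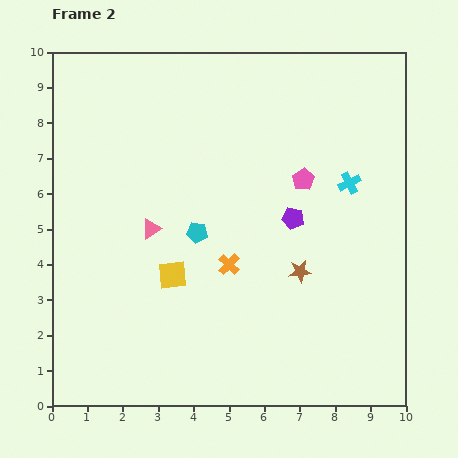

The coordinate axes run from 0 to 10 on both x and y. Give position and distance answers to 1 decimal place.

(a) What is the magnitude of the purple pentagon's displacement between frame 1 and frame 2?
3.8

The purple pentagon moved from (8.7, 8.6) to (6.8, 5.3), a distance of √(1.9² + 3.3²) ≈ 3.8.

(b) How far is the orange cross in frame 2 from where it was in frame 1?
3.6

The orange cross moved from (7.8, 1.8) to (5.0, 4.0), a distance of √(2.8² + 2.2²) ≈ 3.6.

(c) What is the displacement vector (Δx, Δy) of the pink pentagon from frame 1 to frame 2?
(-0.5, 1.6)

The pink pentagon was at (7.6, 4.8) in frame 1 and (7.1, 6.4) in frame 2.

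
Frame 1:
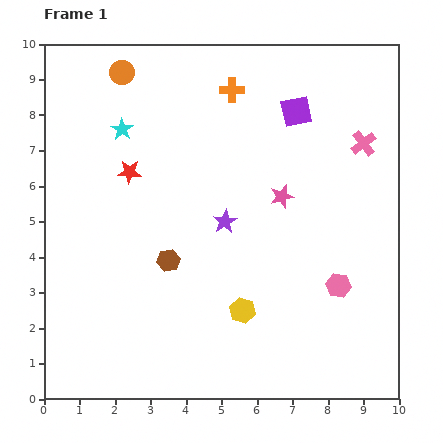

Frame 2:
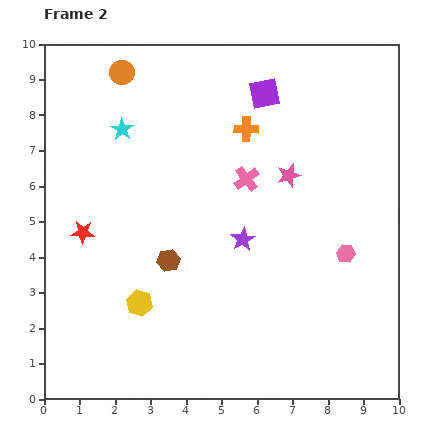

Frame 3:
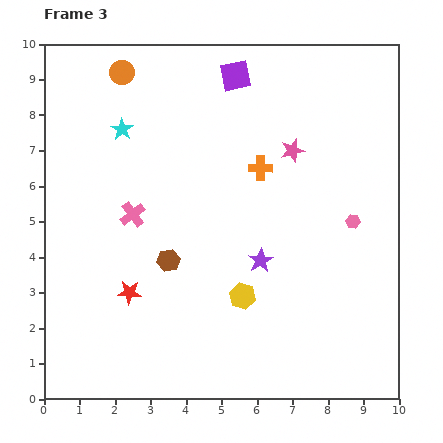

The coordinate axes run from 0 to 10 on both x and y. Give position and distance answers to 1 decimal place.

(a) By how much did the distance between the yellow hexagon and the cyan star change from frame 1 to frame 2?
-1.2

Distance in frame 1: 6.1. Distance in frame 2: 4.9.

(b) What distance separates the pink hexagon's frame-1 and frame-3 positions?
1.8

The pink hexagon moved from (8.3, 3.2) to (8.7, 5.0), a distance of √(0.4² + 1.8²) ≈ 1.8.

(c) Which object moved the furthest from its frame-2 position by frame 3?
the pink cross

(moved 3.4; next 2.9)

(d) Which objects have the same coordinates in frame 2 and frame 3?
the cyan star, the orange circle, the brown hexagon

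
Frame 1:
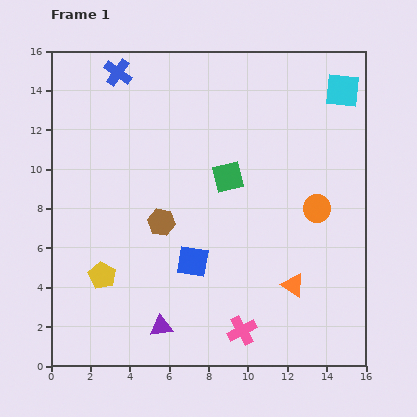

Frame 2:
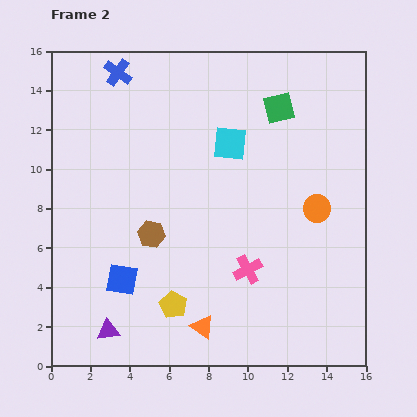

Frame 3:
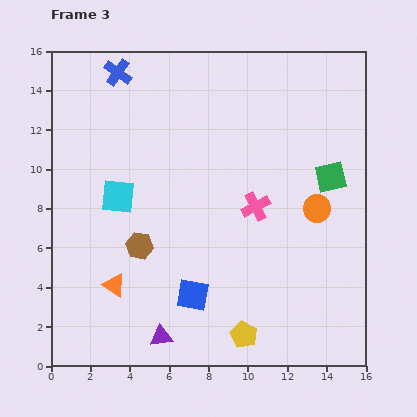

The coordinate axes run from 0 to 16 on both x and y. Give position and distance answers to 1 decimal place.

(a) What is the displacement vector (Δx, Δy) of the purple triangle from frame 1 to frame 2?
(-2.7, -0.2)

The purple triangle was at (5.6, 2.0) in frame 1 and (2.9, 1.8) in frame 2.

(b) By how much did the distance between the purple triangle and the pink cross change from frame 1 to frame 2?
+3.6

Distance in frame 1: 4.1. Distance in frame 2: 7.7.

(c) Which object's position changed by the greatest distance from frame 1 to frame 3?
the cyan square

(moved 12.6; next 9.1)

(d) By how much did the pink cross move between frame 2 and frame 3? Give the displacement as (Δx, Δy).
(0.4, 3.2)

The pink cross was at (10.0, 4.9) in frame 2 and (10.4, 8.1) in frame 3.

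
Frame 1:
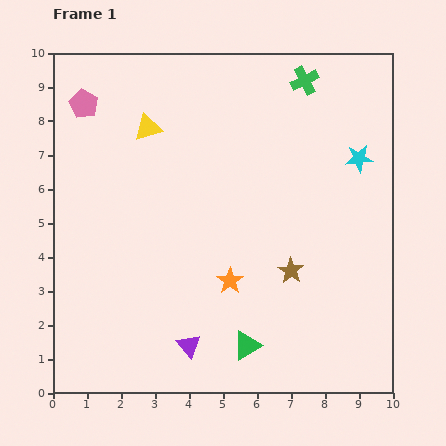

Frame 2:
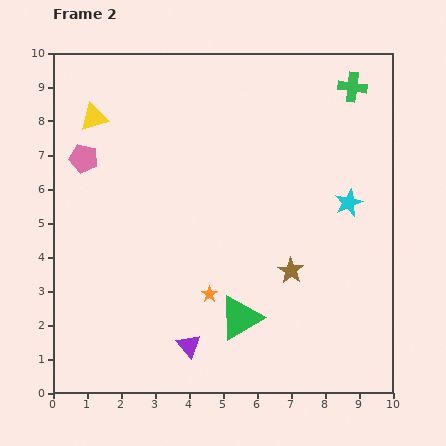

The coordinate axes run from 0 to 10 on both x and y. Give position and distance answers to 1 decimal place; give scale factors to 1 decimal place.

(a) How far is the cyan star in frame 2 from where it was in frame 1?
1.3

The cyan star moved from (9.0, 6.9) to (8.7, 5.6), a distance of √(0.3² + 1.3²) ≈ 1.3.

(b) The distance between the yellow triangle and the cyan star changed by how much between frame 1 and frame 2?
+1.6

Distance in frame 1: 6.3. Distance in frame 2: 7.9.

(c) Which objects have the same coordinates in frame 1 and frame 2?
the purple triangle, the brown star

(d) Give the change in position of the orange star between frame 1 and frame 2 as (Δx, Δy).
(-0.6, -0.4)

The orange star was at (5.2, 3.3) in frame 1 and (4.6, 2.9) in frame 2.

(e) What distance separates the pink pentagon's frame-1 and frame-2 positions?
1.6

The pink pentagon moved from (0.9, 8.5) to (0.9, 6.9), a distance of √(0.0² + 1.6²) ≈ 1.6.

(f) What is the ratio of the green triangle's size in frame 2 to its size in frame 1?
1.6×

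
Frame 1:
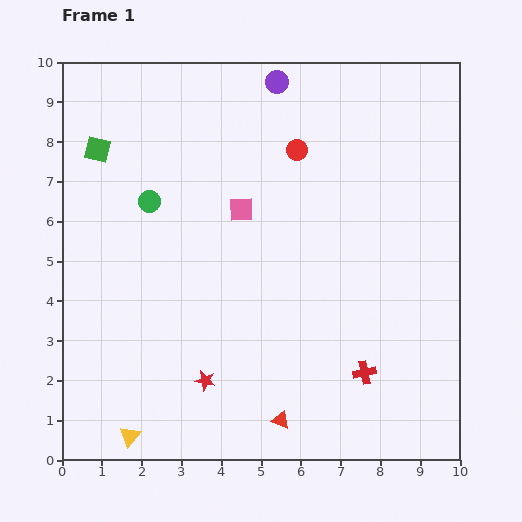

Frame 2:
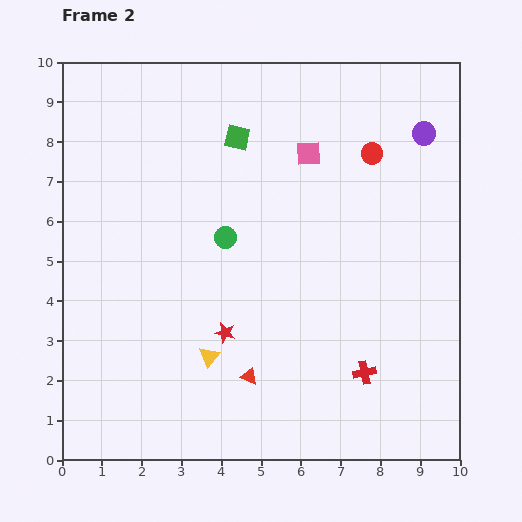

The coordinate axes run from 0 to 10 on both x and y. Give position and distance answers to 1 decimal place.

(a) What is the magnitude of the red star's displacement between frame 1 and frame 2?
1.3

The red star moved from (3.6, 2.0) to (4.1, 3.2), a distance of √(0.5² + 1.2²) ≈ 1.3.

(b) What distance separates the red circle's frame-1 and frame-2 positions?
1.9

The red circle moved from (5.9, 7.8) to (7.8, 7.7), a distance of √(1.9² + 0.1²) ≈ 1.9.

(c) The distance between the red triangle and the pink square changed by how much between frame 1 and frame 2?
+0.4

Distance in frame 1: 5.4. Distance in frame 2: 5.8.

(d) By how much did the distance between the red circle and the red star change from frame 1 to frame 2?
-0.4

Distance in frame 1: 6.2. Distance in frame 2: 5.8.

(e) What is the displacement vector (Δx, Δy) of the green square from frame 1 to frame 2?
(3.5, 0.3)

The green square was at (0.9, 7.8) in frame 1 and (4.4, 8.1) in frame 2.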